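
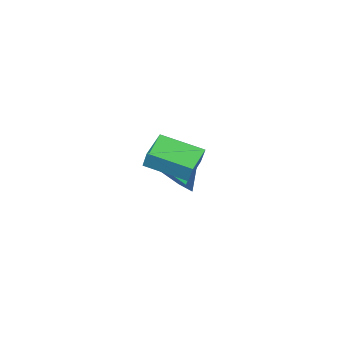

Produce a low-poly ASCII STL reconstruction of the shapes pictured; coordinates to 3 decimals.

solid 
facet normal -0.657 0.690 -0.303
outer loop
vertex 0.751 1.909 1.464
vertex 1.691 2.626 1.058
vertex 0.706 1.516 0.667
endloop
endfacet
facet normal -0.752 -0.573 0.325
outer loop
vertex 1.869 0.294 1.202
vertex 0.751 1.909 1.464
vertex 0.706 1.516 0.667
endloop
endfacet
facet normal -0.657 0.690 -0.303
outer loop
vertex 0.706 1.516 0.667
vertex 1.691 2.626 1.058
vertex 1.646 2.233 0.261
endloop
endfacet
facet normal -0.051 -0.441 -0.896
outer loop
vertex 1.646 2.233 0.261
vertex 1.869 0.294 1.202
vertex 0.706 1.516 0.667
endloop
endfacet
facet normal 0.051 0.441 0.896
outer loop
vertex 0.751 1.909 1.464
vertex 2.854 1.404 1.593
vertex 1.691 2.626 1.058
endloop
endfacet
facet normal -0.752 -0.573 0.325
outer loop
vertex 1.914 0.687 1.999
vertex 0.751 1.909 1.464
vertex 1.869 0.294 1.202
endloop
endfacet
facet normal 0.051 0.441 0.896
outer loop
vertex 1.914 0.687 1.999
vertex 2.854 1.404 1.593
vertex 0.751 1.909 1.464
endloop
endfacet
facet normal 0.752 0.573 -0.325
outer loop
vertex 1.691 2.626 1.058
vertex 2.854 1.404 1.593
vertex 1.646 2.233 0.261
endloop
endfacet
facet normal -0.051 -0.441 -0.896
outer loop
vertex 2.809 1.011 0.796
vertex 1.869 0.294 1.202
vertex 1.646 2.233 0.261
endloop
endfacet
facet normal 0.752 0.573 -0.325
outer loop
vertex 1.646 2.233 0.261
vertex 2.854 1.404 1.593
vertex 2.809 1.011 0.796
endloop
endfacet
facet normal 0.657 -0.690 0.303
outer loop
vertex 2.809 1.011 0.796
vertex 1.914 0.687 1.999
vertex 1.869 0.294 1.202
endloop
endfacet
facet normal 0.657 -0.690 0.303
outer loop
vertex 2.854 1.404 1.593
vertex 1.914 0.687 1.999
vertex 2.809 1.011 0.796
endloop
endfacet
facet normal 0.782 0.055 -0.620
outer loop
vertex 0.105 -2.094 -1.66
vertex -0.454 -2.556 -2.406
vertex -0.458 -1.52 -2.319
endloop
endfacet
facet normal -0.116 0.698 0.707
outer loop
vertex 0.105 -2.094 -1.66
vertex -0.458 -1.52 -2.319
vertex -1.706 -2.644 -1.414
endloop
endfacet
facet normal 0.783 0.055 -0.620
outer loop
vertex -0.458 -1.52 -2.319
vertex -0.454 -2.556 -2.406
vertex -1.016 -1.981 -3.065
endloop
endfacet
facet normal -0.658 0.753 0.027
outer loop
vertex -0.458 -1.52 -2.319
vertex -1.016 -1.981 -3.065
vertex -1.706 -2.644 -1.414
endloop
endfacet
facet normal 0.783 0.055 -0.620
outer loop
vertex -1.016 -1.981 -3.065
vertex -0.454 -2.556 -2.406
vertex -1.012 -3.018 -3.152
endloop
endfacet
facet normal -0.926 0.028 -0.376
outer loop
vertex -1.016 -1.981 -3.065
vertex -1.012 -3.018 -3.152
vertex -1.706 -2.644 -1.414
endloop
endfacet
facet normal 0.783 0.055 -0.620
outer loop
vertex -1.012 -3.018 -3.152
vertex -0.454 -2.556 -2.406
vertex -0.45 -3.592 -2.493
endloop
endfacet
facet normal -0.652 -0.752 -0.099
outer loop
vertex -1.012 -3.018 -3.152
vertex -0.45 -3.592 -2.493
vertex -1.706 -2.644 -1.414
endloop
endfacet
facet normal 0.783 0.055 -0.620
outer loop
vertex -0.45 -3.592 -2.493
vertex -0.454 -2.556 -2.406
vertex 0.109 -3.131 -1.746
endloop
endfacet
facet normal -0.110 -0.807 0.580
outer loop
vertex -0.45 -3.592 -2.493
vertex 0.109 -3.131 -1.746
vertex -1.706 -2.644 -1.414
endloop
endfacet
facet normal 0.783 0.054 -0.620
outer loop
vertex 0.109 -3.131 -1.746
vertex -0.454 -2.556 -2.406
vertex 0.105 -2.094 -1.66
endloop
endfacet
facet normal 0.158 -0.081 0.984
outer loop
vertex 0.109 -3.131 -1.746
vertex 0.105 -2.094 -1.66
vertex -1.706 -2.644 -1.414
endloop
endfacet

endsolid


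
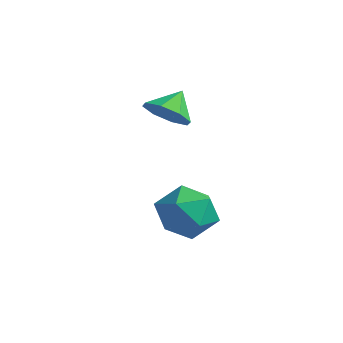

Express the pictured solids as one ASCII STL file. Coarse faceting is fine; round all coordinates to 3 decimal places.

solid 
facet normal -0.838 -0.044 0.544
outer loop
vertex 0.882 -1.959 -2.444
vertex 1.109 -3.118 -2.188
vertex 1.532 -2.245 -1.466
endloop
endfacet
facet normal -0.563 0.614 0.554
outer loop
vertex 0.882 -1.959 -2.444
vertex 1.532 -2.245 -1.466
vertex 1.864 -1.313 -2.162
endloop
endfacet
facet normal -0.521 0.845 -0.120
outer loop
vertex 0.882 -1.959 -2.444
vertex 1.864 -1.313 -2.162
vertex 1.647 -1.611 -3.313
endloop
endfacet
facet normal -0.770 0.331 -0.545
outer loop
vertex 0.882 -1.959 -2.444
vertex 1.647 -1.611 -3.313
vertex 1.18 -2.726 -3.33
endloop
endfacet
facet normal -0.966 -0.219 -0.135
outer loop
vertex 0.882 -1.959 -2.444
vertex 1.18 -2.726 -3.33
vertex 1.109 -3.118 -2.188
endloop
endfacet
facet normal 0.100 0.572 0.814
outer loop
vertex 1.864 -1.313 -2.162
vertex 1.532 -2.245 -1.466
vertex 2.7 -2.074 -1.73
endloop
endfacet
facet normal -0.345 -0.494 0.799
outer loop
vertex 1.532 -2.245 -1.466
vertex 1.109 -3.118 -2.188
vertex 2.233 -3.189 -1.747
endloop
endfacet
facet normal -0.552 -0.777 -0.301
outer loop
vertex 1.109 -3.118 -2.188
vertex 1.18 -2.726 -3.33
vertex 2.016 -3.487 -2.898
endloop
endfacet
facet normal -0.235 0.113 -0.965
outer loop
vertex 1.18 -2.726 -3.33
vertex 1.647 -1.611 -3.313
vertex 2.348 -2.555 -3.594
endloop
endfacet
facet normal 0.168 0.946 -0.277
outer loop
vertex 1.647 -1.611 -3.313
vertex 1.864 -1.313 -2.162
vertex 2.771 -1.682 -2.872
endloop
endfacet
facet normal 0.770 -0.331 0.545
outer loop
vertex 2.998 -2.841 -2.616
vertex 2.7 -2.074 -1.73
vertex 2.233 -3.189 -1.747
endloop
endfacet
facet normal 0.521 -0.845 0.120
outer loop
vertex 2.998 -2.841 -2.616
vertex 2.233 -3.189 -1.747
vertex 2.016 -3.487 -2.898
endloop
endfacet
facet normal 0.563 -0.614 -0.554
outer loop
vertex 2.998 -2.841 -2.616
vertex 2.016 -3.487 -2.898
vertex 2.348 -2.555 -3.594
endloop
endfacet
facet normal 0.838 0.044 -0.544
outer loop
vertex 2.998 -2.841 -2.616
vertex 2.348 -2.555 -3.594
vertex 2.771 -1.682 -2.872
endloop
endfacet
facet normal 0.966 0.219 0.135
outer loop
vertex 2.998 -2.841 -2.616
vertex 2.771 -1.682 -2.872
vertex 2.7 -2.074 -1.73
endloop
endfacet
facet normal 0.235 -0.113 0.965
outer loop
vertex 2.233 -3.189 -1.747
vertex 2.7 -2.074 -1.73
vertex 1.532 -2.245 -1.466
endloop
endfacet
facet normal -0.168 -0.946 0.277
outer loop
vertex 2.016 -3.487 -2.898
vertex 2.233 -3.189 -1.747
vertex 1.109 -3.118 -2.188
endloop
endfacet
facet normal -0.100 -0.572 -0.814
outer loop
vertex 2.348 -2.555 -3.594
vertex 2.016 -3.487 -2.898
vertex 1.18 -2.726 -3.33
endloop
endfacet
facet normal 0.345 0.494 -0.799
outer loop
vertex 2.771 -1.682 -2.872
vertex 2.348 -2.555 -3.594
vertex 1.647 -1.611 -3.313
endloop
endfacet
facet normal 0.552 0.777 0.301
outer loop
vertex 2.7 -2.074 -1.73
vertex 2.771 -1.682 -2.872
vertex 1.864 -1.313 -2.162
endloop
endfacet
facet normal 0.094 -0.727 -0.680
outer loop
vertex 0.941 -1.764 1.529
vertex 0.086 -1.562 1.195
vertex 0.959 -1.271 1.005
endloop
endfacet
facet normal 0.748 0.470 0.468
outer loop
vertex 0.941 -1.764 1.529
vertex 0.959 -1.271 1.005
vertex -0.026 -0.698 2.005
endloop
endfacet
facet normal 0.094 -0.727 -0.681
outer loop
vertex 0.959 -1.271 1.005
vertex 0.086 -1.562 1.195
vertex 0.466 -0.949 0.593
endloop
endfacet
facet normal 0.527 0.849 0.033
outer loop
vertex 0.959 -1.271 1.005
vertex 0.466 -0.949 0.593
vertex -0.026 -0.698 2.005
endloop
endfacet
facet normal 0.094 -0.727 -0.681
outer loop
vertex 0.466 -0.949 0.593
vertex 0.086 -1.562 1.195
vertex -0.25 -0.985 0.533
endloop
endfacet
facet normal -0.034 0.982 -0.186
outer loop
vertex 0.466 -0.949 0.593
vertex -0.25 -0.985 0.533
vertex -0.026 -0.698 2.005
endloop
endfacet
facet normal 0.094 -0.726 -0.681
outer loop
vertex -0.25 -0.985 0.533
vertex 0.086 -1.562 1.195
vertex -0.769 -1.36 0.861
endloop
endfacet
facet normal -0.610 0.790 -0.061
outer loop
vertex -0.25 -0.985 0.533
vertex -0.769 -1.36 0.861
vertex -0.026 -0.698 2.005
endloop
endfacet
facet normal 0.094 -0.727 -0.680
outer loop
vertex -0.769 -1.36 0.861
vertex 0.086 -1.562 1.195
vertex -0.787 -1.853 1.385
endloop
endfacet
facet normal -0.859 0.387 0.334
outer loop
vertex -0.769 -1.36 0.861
vertex -0.787 -1.853 1.385
vertex -0.026 -0.698 2.005
endloop
endfacet
facet normal 0.094 -0.726 -0.681
outer loop
vertex -0.787 -1.853 1.385
vertex 0.086 -1.562 1.195
vertex -0.294 -2.176 1.797
endloop
endfacet
facet normal -0.638 0.007 0.770
outer loop
vertex -0.787 -1.853 1.385
vertex -0.294 -2.176 1.797
vertex -0.026 -0.698 2.005
endloop
endfacet
facet normal 0.095 -0.726 -0.681
outer loop
vertex -0.294 -2.176 1.797
vertex 0.086 -1.562 1.195
vertex 0.422 -2.139 1.857
endloop
endfacet
facet normal -0.076 -0.125 0.989
outer loop
vertex -0.294 -2.176 1.797
vertex 0.422 -2.139 1.857
vertex -0.026 -0.698 2.005
endloop
endfacet
facet normal 0.094 -0.726 -0.681
outer loop
vertex 0.422 -2.139 1.857
vertex 0.086 -1.562 1.195
vertex 0.941 -1.764 1.529
endloop
endfacet
facet normal 0.498 0.066 0.864
outer loop
vertex 0.422 -2.139 1.857
vertex 0.941 -1.764 1.529
vertex -0.026 -0.698 2.005
endloop
endfacet

endsolid


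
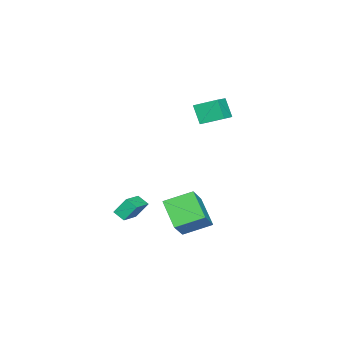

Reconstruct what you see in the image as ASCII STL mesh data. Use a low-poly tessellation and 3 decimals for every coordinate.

solid 
facet normal -0.321 -0.426 0.846
outer loop
vertex -2.952 2.631 3.971
vertex -4.134 2.658 3.536
vertex -2.752 1.229 3.34
endloop
endfacet
facet normal 0.938 -0.021 0.345
outer loop
vertex -2.306 1.822 2.164
vertex -2.952 2.631 3.971
vertex -2.752 1.229 3.34
endloop
endfacet
facet normal -0.321 -0.426 0.846
outer loop
vertex -2.752 1.229 3.34
vertex -4.134 2.658 3.536
vertex -3.934 1.256 2.905
endloop
endfacet
facet normal 0.129 -0.904 -0.407
outer loop
vertex -3.934 1.256 2.905
vertex -2.306 1.822 2.164
vertex -2.752 1.229 3.34
endloop
endfacet
facet normal -0.129 0.904 0.407
outer loop
vertex -2.952 2.631 3.971
vertex -3.688 3.251 2.36
vertex -4.134 2.658 3.536
endloop
endfacet
facet normal 0.938 -0.021 0.345
outer loop
vertex -2.506 3.224 2.795
vertex -2.952 2.631 3.971
vertex -2.306 1.822 2.164
endloop
endfacet
facet normal -0.129 0.904 0.407
outer loop
vertex -2.506 3.224 2.795
vertex -3.688 3.251 2.36
vertex -2.952 2.631 3.971
endloop
endfacet
facet normal -0.938 0.021 -0.345
outer loop
vertex -4.134 2.658 3.536
vertex -3.688 3.251 2.36
vertex -3.934 1.256 2.905
endloop
endfacet
facet normal 0.129 -0.904 -0.407
outer loop
vertex -3.488 1.849 1.729
vertex -2.306 1.822 2.164
vertex -3.934 1.256 2.905
endloop
endfacet
facet normal -0.938 0.021 -0.345
outer loop
vertex -3.934 1.256 2.905
vertex -3.688 3.251 2.36
vertex -3.488 1.849 1.729
endloop
endfacet
facet normal 0.321 0.426 -0.846
outer loop
vertex -3.488 1.849 1.729
vertex -2.506 3.224 2.795
vertex -2.306 1.822 2.164
endloop
endfacet
facet normal 0.321 0.426 -0.846
outer loop
vertex -3.688 3.251 2.36
vertex -2.506 3.224 2.795
vertex -3.488 1.849 1.729
endloop
endfacet
facet normal -0.943 0.062 -0.326
outer loop
vertex 0.769 -1.464 -3.816
vertex 0.463 -0.814 -2.806
vertex 0.955 -0.751 -4.219
endloop
endfacet
facet normal 0.247 -0.525 -0.814
outer loop
vertex 2.417 -0.846 -3.714
vertex 0.769 -1.464 -3.816
vertex 0.955 -0.751 -4.219
endloop
endfacet
facet normal -0.943 0.061 -0.326
outer loop
vertex 0.955 -0.751 -4.219
vertex 0.463 -0.814 -2.806
vertex 0.648 -0.101 -3.209
endloop
endfacet
facet normal 0.221 0.849 -0.479
outer loop
vertex 0.648 -0.101 -3.209
vertex 2.417 -0.846 -3.714
vertex 0.955 -0.751 -4.219
endloop
endfacet
facet normal -0.221 -0.849 0.480
outer loop
vertex 0.769 -1.464 -3.816
vertex 1.925 -0.909 -2.301
vertex 0.463 -0.814 -2.806
endloop
endfacet
facet normal 0.247 -0.525 -0.815
outer loop
vertex 2.232 -1.559 -3.311
vertex 0.769 -1.464 -3.816
vertex 2.417 -0.846 -3.714
endloop
endfacet
facet normal -0.221 -0.849 0.480
outer loop
vertex 2.232 -1.559 -3.311
vertex 1.925 -0.909 -2.301
vertex 0.769 -1.464 -3.816
endloop
endfacet
facet normal -0.247 0.525 0.815
outer loop
vertex 0.463 -0.814 -2.806
vertex 1.925 -0.909 -2.301
vertex 0.648 -0.101 -3.209
endloop
endfacet
facet normal 0.221 0.849 -0.480
outer loop
vertex 2.111 -0.196 -2.704
vertex 2.417 -0.846 -3.714
vertex 0.648 -0.101 -3.209
endloop
endfacet
facet normal -0.247 0.525 0.815
outer loop
vertex 0.648 -0.101 -3.209
vertex 1.925 -0.909 -2.301
vertex 2.111 -0.196 -2.704
endloop
endfacet
facet normal 0.944 -0.061 0.325
outer loop
vertex 2.111 -0.196 -2.704
vertex 2.232 -1.559 -3.311
vertex 2.417 -0.846 -3.714
endloop
endfacet
facet normal 0.943 -0.062 0.326
outer loop
vertex 1.925 -0.909 -2.301
vertex 2.232 -1.559 -3.311
vertex 2.111 -0.196 -2.704
endloop
endfacet
facet normal -0.716 -0.057 -0.696
outer loop
vertex -0.807 0.664 -4.244
vertex -1.614 2.196 -3.539
vertex 0.308 1.822 -5.484
endloop
endfacet
facet normal 0.431 -0.819 -0.377
outer loop
vertex 1.854 1.944 -3.981
vertex -0.807 0.664 -4.244
vertex 0.308 1.822 -5.484
endloop
endfacet
facet normal -0.716 -0.057 -0.696
outer loop
vertex 0.308 1.822 -5.484
vertex -1.614 2.196 -3.539
vertex -0.499 3.354 -4.779
endloop
endfacet
facet normal 0.549 0.570 -0.611
outer loop
vertex -0.499 3.354 -4.779
vertex 1.854 1.944 -3.981
vertex 0.308 1.822 -5.484
endloop
endfacet
facet normal -0.549 -0.570 0.611
outer loop
vertex -0.807 0.664 -4.244
vertex -0.068 2.318 -2.036
vertex -1.614 2.196 -3.539
endloop
endfacet
facet normal 0.431 -0.819 -0.377
outer loop
vertex 0.739 0.786 -2.741
vertex -0.807 0.664 -4.244
vertex 1.854 1.944 -3.981
endloop
endfacet
facet normal -0.549 -0.570 0.611
outer loop
vertex 0.739 0.786 -2.741
vertex -0.068 2.318 -2.036
vertex -0.807 0.664 -4.244
endloop
endfacet
facet normal -0.431 0.819 0.377
outer loop
vertex -1.614 2.196 -3.539
vertex -0.068 2.318 -2.036
vertex -0.499 3.354 -4.779
endloop
endfacet
facet normal 0.549 0.570 -0.611
outer loop
vertex 1.047 3.476 -3.276
vertex 1.854 1.944 -3.981
vertex -0.499 3.354 -4.779
endloop
endfacet
facet normal -0.431 0.819 0.377
outer loop
vertex -0.499 3.354 -4.779
vertex -0.068 2.318 -2.036
vertex 1.047 3.476 -3.276
endloop
endfacet
facet normal 0.716 0.057 0.696
outer loop
vertex 1.047 3.476 -3.276
vertex 0.739 0.786 -2.741
vertex 1.854 1.944 -3.981
endloop
endfacet
facet normal 0.716 0.057 0.696
outer loop
vertex -0.068 2.318 -2.036
vertex 0.739 0.786 -2.741
vertex 1.047 3.476 -3.276
endloop
endfacet

endsolid


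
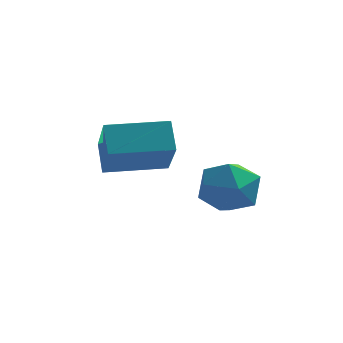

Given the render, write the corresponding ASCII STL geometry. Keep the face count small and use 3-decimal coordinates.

solid 
facet normal -0.255 0.433 0.864
outer loop
vertex 0.22 -2.833 -2.677
vertex -0.862 -3.318 -2.753
vertex 0.013 -3.902 -2.202
endloop
endfacet
facet normal 0.444 0.291 0.848
outer loop
vertex 0.22 -2.833 -2.677
vertex 0.013 -3.902 -2.202
vertex 1.021 -3.702 -2.798
endloop
endfacet
facet normal 0.724 0.628 0.285
outer loop
vertex 0.22 -2.833 -2.677
vertex 1.021 -3.702 -2.798
vertex 0.769 -2.994 -3.718
endloop
endfacet
facet normal 0.199 0.979 -0.046
outer loop
vertex 0.22 -2.833 -2.677
vertex 0.769 -2.994 -3.718
vertex -0.395 -2.756 -3.691
endloop
endfacet
facet normal -0.407 0.859 0.312
outer loop
vertex 0.22 -2.833 -2.677
vertex -0.395 -2.756 -3.691
vertex -0.862 -3.318 -2.753
endloop
endfacet
facet normal 0.523 -0.410 0.747
outer loop
vertex 1.021 -3.702 -2.798
vertex 0.013 -3.902 -2.202
vertex 0.435 -4.724 -2.949
endloop
endfacet
facet normal -0.608 -0.181 0.773
outer loop
vertex 0.013 -3.902 -2.202
vertex -0.862 -3.318 -2.753
vertex -0.729 -4.486 -2.922
endloop
endfacet
facet normal -0.853 0.507 -0.121
outer loop
vertex -0.862 -3.318 -2.753
vertex -0.395 -2.756 -3.691
vertex -0.981 -3.778 -3.842
endloop
endfacet
facet normal 0.127 0.702 -0.701
outer loop
vertex -0.395 -2.756 -3.691
vertex 0.769 -2.994 -3.718
vertex 0.027 -3.578 -4.438
endloop
endfacet
facet normal 0.977 0.135 -0.164
outer loop
vertex 0.769 -2.994 -3.718
vertex 1.021 -3.702 -2.798
vertex 0.902 -4.162 -3.887
endloop
endfacet
facet normal -0.199 -0.979 0.046
outer loop
vertex -0.18 -4.647 -3.963
vertex 0.435 -4.724 -2.949
vertex -0.729 -4.486 -2.922
endloop
endfacet
facet normal -0.724 -0.628 -0.285
outer loop
vertex -0.18 -4.647 -3.963
vertex -0.729 -4.486 -2.922
vertex -0.981 -3.778 -3.842
endloop
endfacet
facet normal -0.444 -0.291 -0.848
outer loop
vertex -0.18 -4.647 -3.963
vertex -0.981 -3.778 -3.842
vertex 0.027 -3.578 -4.438
endloop
endfacet
facet normal 0.255 -0.433 -0.864
outer loop
vertex -0.18 -4.647 -3.963
vertex 0.027 -3.578 -4.438
vertex 0.902 -4.162 -3.887
endloop
endfacet
facet normal 0.407 -0.859 -0.312
outer loop
vertex -0.18 -4.647 -3.963
vertex 0.902 -4.162 -3.887
vertex 0.435 -4.724 -2.949
endloop
endfacet
facet normal -0.127 -0.702 0.701
outer loop
vertex -0.729 -4.486 -2.922
vertex 0.435 -4.724 -2.949
vertex 0.013 -3.902 -2.202
endloop
endfacet
facet normal -0.977 -0.135 0.164
outer loop
vertex -0.981 -3.778 -3.842
vertex -0.729 -4.486 -2.922
vertex -0.862 -3.318 -2.753
endloop
endfacet
facet normal -0.523 0.410 -0.747
outer loop
vertex 0.027 -3.578 -4.438
vertex -0.981 -3.778 -3.842
vertex -0.395 -2.756 -3.691
endloop
endfacet
facet normal 0.608 0.181 -0.773
outer loop
vertex 0.902 -4.162 -3.887
vertex 0.027 -3.578 -4.438
vertex 0.769 -2.994 -3.718
endloop
endfacet
facet normal 0.853 -0.507 0.121
outer loop
vertex 0.435 -4.724 -2.949
vertex 0.902 -4.162 -3.887
vertex 1.021 -3.702 -2.798
endloop
endfacet
facet normal -0.950 -0.312 -0.015
outer loop
vertex -3.613 -5.504 -1.304
vertex -3.898 -4.68 -0.38
vertex -4.084 -3.996 -2.792
endloop
endfacet
facet normal 0.224 -0.648 -0.728
outer loop
vertex -2.022 -3.32 -2.76
vertex -3.613 -5.504 -1.304
vertex -4.084 -3.996 -2.792
endloop
endfacet
facet normal -0.950 -0.312 -0.015
outer loop
vertex -4.084 -3.996 -2.792
vertex -3.898 -4.68 -0.38
vertex -4.369 -3.173 -1.868
endloop
endfacet
facet normal -0.217 0.695 -0.686
outer loop
vertex -4.369 -3.173 -1.868
vertex -2.022 -3.32 -2.76
vertex -4.084 -3.996 -2.792
endloop
endfacet
facet normal 0.217 -0.694 0.686
outer loop
vertex -3.613 -5.504 -1.304
vertex -1.836 -4.004 -0.348
vertex -3.898 -4.68 -0.38
endloop
endfacet
facet normal 0.224 -0.648 -0.728
outer loop
vertex -1.551 -4.827 -1.272
vertex -3.613 -5.504 -1.304
vertex -2.022 -3.32 -2.76
endloop
endfacet
facet normal 0.217 -0.695 0.686
outer loop
vertex -1.551 -4.827 -1.272
vertex -1.836 -4.004 -0.348
vertex -3.613 -5.504 -1.304
endloop
endfacet
facet normal -0.224 0.648 0.728
outer loop
vertex -3.898 -4.68 -0.38
vertex -1.836 -4.004 -0.348
vertex -4.369 -3.173 -1.868
endloop
endfacet
facet normal -0.217 0.694 -0.686
outer loop
vertex -2.307 -2.496 -1.836
vertex -2.022 -3.32 -2.76
vertex -4.369 -3.173 -1.868
endloop
endfacet
facet normal -0.224 0.648 0.728
outer loop
vertex -4.369 -3.173 -1.868
vertex -1.836 -4.004 -0.348
vertex -2.307 -2.496 -1.836
endloop
endfacet
facet normal 0.950 0.312 0.015
outer loop
vertex -2.307 -2.496 -1.836
vertex -1.551 -4.827 -1.272
vertex -2.022 -3.32 -2.76
endloop
endfacet
facet normal 0.950 0.312 0.015
outer loop
vertex -1.836 -4.004 -0.348
vertex -1.551 -4.827 -1.272
vertex -2.307 -2.496 -1.836
endloop
endfacet

endsolid


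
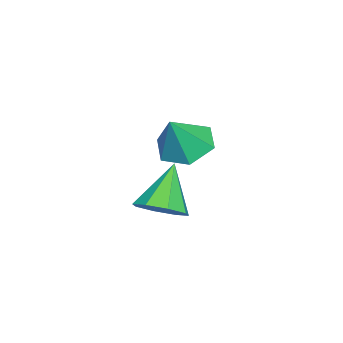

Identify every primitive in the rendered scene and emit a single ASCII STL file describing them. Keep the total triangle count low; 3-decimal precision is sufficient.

solid 
facet normal -0.508 0.164 -0.845
outer loop
vertex 0.051 0.87 2.733
vertex -0.587 1.458 3.231
vertex 0.233 1.85 2.814
endloop
endfacet
facet normal 0.983 -0.178 -0.052
outer loop
vertex 0.051 0.87 2.733
vertex 0.233 1.85 2.814
vertex 0.207 1.202 4.549
endloop
endfacet
facet normal -0.508 0.164 -0.845
outer loop
vertex 0.233 1.85 2.814
vertex -0.587 1.458 3.231
vertex -0.404 2.438 3.311
endloop
endfacet
facet normal 0.753 0.613 0.240
outer loop
vertex 0.233 1.85 2.814
vertex -0.404 2.438 3.311
vertex 0.207 1.202 4.549
endloop
endfacet
facet normal -0.508 0.164 -0.845
outer loop
vertex -0.404 2.438 3.311
vertex -0.587 1.458 3.231
vertex -1.224 2.046 3.728
endloop
endfacet
facet normal 0.017 0.712 0.702
outer loop
vertex -0.404 2.438 3.311
vertex -1.224 2.046 3.728
vertex 0.207 1.202 4.549
endloop
endfacet
facet normal -0.508 0.164 -0.845
outer loop
vertex -1.224 2.046 3.728
vertex -0.587 1.458 3.231
vertex -1.407 1.066 3.648
endloop
endfacet
facet normal -0.489 0.020 0.872
outer loop
vertex -1.224 2.046 3.728
vertex -1.407 1.066 3.648
vertex 0.207 1.202 4.549
endloop
endfacet
facet normal -0.508 0.164 -0.845
outer loop
vertex -1.407 1.066 3.648
vertex -0.587 1.458 3.231
vertex -0.769 0.478 3.15
endloop
endfacet
facet normal -0.259 -0.772 0.580
outer loop
vertex -1.407 1.066 3.648
vertex -0.769 0.478 3.15
vertex 0.207 1.202 4.549
endloop
endfacet
facet normal -0.508 0.164 -0.845
outer loop
vertex -0.769 0.478 3.15
vertex -0.587 1.458 3.231
vertex 0.051 0.87 2.733
endloop
endfacet
facet normal 0.477 -0.871 0.118
outer loop
vertex -0.769 0.478 3.15
vertex 0.051 0.87 2.733
vertex 0.207 1.202 4.549
endloop
endfacet
facet normal 0.629 -0.035 -0.776
outer loop
vertex -0.203 0.278 0.495
vertex -0.899 0.537 -0.081
vertex -0.25 0.992 0.425
endloop
endfacet
facet normal 0.444 0.116 0.888
outer loop
vertex -0.203 0.278 0.495
vertex -0.25 0.992 0.425
vertex -2.101 0.603 1.401
endloop
endfacet
facet normal 0.629 -0.035 -0.776
outer loop
vertex -0.25 0.992 0.425
vertex -0.899 0.537 -0.081
vertex -0.678 1.44 0.058
endloop
endfacet
facet normal 0.195 0.726 0.659
outer loop
vertex -0.25 0.992 0.425
vertex -0.678 1.44 0.058
vertex -2.101 0.603 1.401
endloop
endfacet
facet normal 0.630 -0.035 -0.776
outer loop
vertex -0.678 1.44 0.058
vertex -0.899 0.537 -0.081
vertex -1.235 1.358 -0.391
endloop
endfacet
facet normal -0.322 0.918 0.231
outer loop
vertex -0.678 1.44 0.058
vertex -1.235 1.358 -0.391
vertex -2.101 0.603 1.401
endloop
endfacet
facet normal 0.629 -0.036 -0.776
outer loop
vertex -1.235 1.358 -0.391
vertex -0.899 0.537 -0.081
vertex -1.595 0.796 -0.657
endloop
endfacet
facet normal -0.801 0.581 -0.143
outer loop
vertex -1.235 1.358 -0.391
vertex -1.595 0.796 -0.657
vertex -2.101 0.603 1.401
endloop
endfacet
facet normal 0.630 -0.034 -0.776
outer loop
vertex -1.595 0.796 -0.657
vertex -0.899 0.537 -0.081
vertex -1.547 0.081 -0.587
endloop
endfacet
facet normal -0.965 -0.089 -0.246
outer loop
vertex -1.595 0.796 -0.657
vertex -1.547 0.081 -0.587
vertex -2.101 0.603 1.401
endloop
endfacet
facet normal 0.630 -0.035 -0.776
outer loop
vertex -1.547 0.081 -0.587
vertex -0.899 0.537 -0.081
vertex -1.12 -0.366 -0.22
endloop
endfacet
facet normal -0.716 -0.698 -0.016
outer loop
vertex -1.547 0.081 -0.587
vertex -1.12 -0.366 -0.22
vertex -2.101 0.603 1.401
endloop
endfacet
facet normal 0.629 -0.035 -0.776
outer loop
vertex -1.12 -0.366 -0.22
vertex -0.899 0.537 -0.081
vertex -0.563 -0.285 0.228
endloop
endfacet
facet normal -0.201 -0.890 0.410
outer loop
vertex -1.12 -0.366 -0.22
vertex -0.563 -0.285 0.228
vertex -2.101 0.603 1.401
endloop
endfacet
facet normal 0.630 -0.034 -0.776
outer loop
vertex -0.563 -0.285 0.228
vertex -0.899 0.537 -0.081
vertex -0.203 0.278 0.495
endloop
endfacet
facet normal 0.280 -0.552 0.785
outer loop
vertex -0.563 -0.285 0.228
vertex -0.203 0.278 0.495
vertex -2.101 0.603 1.401
endloop
endfacet

endsolid


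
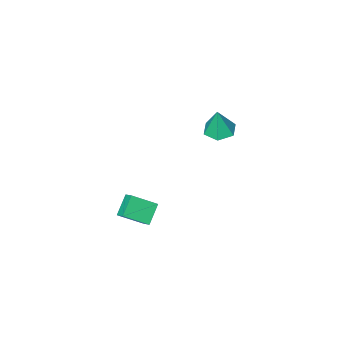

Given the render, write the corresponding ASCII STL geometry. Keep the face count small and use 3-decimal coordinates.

solid 
facet normal -0.167 -0.090 -0.982
outer loop
vertex -2.559 0.215 2.852
vertex -3.203 -0.502 3.027
vertex -3.504 0.43 2.993
endloop
endfacet
facet normal 0.254 0.920 0.300
outer loop
vertex -2.559 0.215 2.852
vertex -3.504 0.43 2.993
vertex -2.897 -0.338 4.833
endloop
endfacet
facet normal -0.166 -0.089 -0.982
outer loop
vertex -3.504 0.43 2.993
vertex -3.203 -0.502 3.027
vertex -4.149 -0.288 3.167
endloop
endfacet
facet normal -0.598 0.650 0.469
outer loop
vertex -3.504 0.43 2.993
vertex -4.149 -0.288 3.167
vertex -2.897 -0.338 4.833
endloop
endfacet
facet normal -0.166 -0.089 -0.982
outer loop
vertex -4.149 -0.288 3.167
vertex -3.203 -0.502 3.027
vertex -3.847 -1.22 3.201
endloop
endfacet
facet normal -0.781 -0.232 0.580
outer loop
vertex -4.149 -0.288 3.167
vertex -3.847 -1.22 3.201
vertex -2.897 -0.338 4.833
endloop
endfacet
facet normal -0.167 -0.089 -0.982
outer loop
vertex -3.847 -1.22 3.201
vertex -3.203 -0.502 3.027
vertex -2.902 -1.434 3.06
endloop
endfacet
facet normal -0.113 -0.845 0.523
outer loop
vertex -3.847 -1.22 3.201
vertex -2.902 -1.434 3.06
vertex -2.897 -0.338 4.833
endloop
endfacet
facet normal -0.166 -0.089 -0.982
outer loop
vertex -2.902 -1.434 3.06
vertex -3.203 -0.502 3.027
vertex -2.257 -0.717 2.886
endloop
endfacet
facet normal 0.736 -0.576 0.354
outer loop
vertex -2.902 -1.434 3.06
vertex -2.257 -0.717 2.886
vertex -2.897 -0.338 4.833
endloop
endfacet
facet normal -0.167 -0.090 -0.982
outer loop
vertex -2.257 -0.717 2.886
vertex -3.203 -0.502 3.027
vertex -2.559 0.215 2.852
endloop
endfacet
facet normal 0.920 0.307 0.243
outer loop
vertex -2.257 -0.717 2.886
vertex -2.559 0.215 2.852
vertex -2.897 -0.338 4.833
endloop
endfacet
facet normal -0.661 -0.390 0.641
outer loop
vertex 1.353 -3.386 -2.829
vertex 1.392 -2.696 -2.369
vertex -0.003 -2.67 -3.79
endloop
endfacet
facet normal -0.046 -0.831 -0.554
outer loop
vertex 0.988 -2.084 -4.751
vertex 1.353 -3.386 -2.829
vertex -0.003 -2.67 -3.79
endloop
endfacet
facet normal -0.660 -0.391 0.641
outer loop
vertex -0.003 -2.67 -3.79
vertex 1.392 -2.696 -2.369
vertex 0.036 -1.98 -3.329
endloop
endfacet
facet normal -0.749 0.397 -0.531
outer loop
vertex 0.036 -1.98 -3.329
vertex 0.988 -2.084 -4.751
vertex -0.003 -2.67 -3.79
endloop
endfacet
facet normal 0.749 -0.396 0.531
outer loop
vertex 1.353 -3.386 -2.829
vertex 2.383 -2.11 -3.33
vertex 1.392 -2.696 -2.369
endloop
endfacet
facet normal -0.047 -0.831 -0.554
outer loop
vertex 2.344 -2.8 -3.791
vertex 1.353 -3.386 -2.829
vertex 0.988 -2.084 -4.751
endloop
endfacet
facet normal 0.749 -0.397 0.530
outer loop
vertex 2.344 -2.8 -3.791
vertex 2.383 -2.11 -3.33
vertex 1.353 -3.386 -2.829
endloop
endfacet
facet normal 0.046 0.831 0.554
outer loop
vertex 1.392 -2.696 -2.369
vertex 2.383 -2.11 -3.33
vertex 0.036 -1.98 -3.329
endloop
endfacet
facet normal -0.749 0.396 -0.531
outer loop
vertex 1.027 -1.394 -4.291
vertex 0.988 -2.084 -4.751
vertex 0.036 -1.98 -3.329
endloop
endfacet
facet normal 0.046 0.831 0.554
outer loop
vertex 0.036 -1.98 -3.329
vertex 2.383 -2.11 -3.33
vertex 1.027 -1.394 -4.291
endloop
endfacet
facet normal 0.660 0.390 -0.642
outer loop
vertex 1.027 -1.394 -4.291
vertex 2.344 -2.8 -3.791
vertex 0.988 -2.084 -4.751
endloop
endfacet
facet normal 0.661 0.391 -0.641
outer loop
vertex 2.383 -2.11 -3.33
vertex 2.344 -2.8 -3.791
vertex 1.027 -1.394 -4.291
endloop
endfacet

endsolid


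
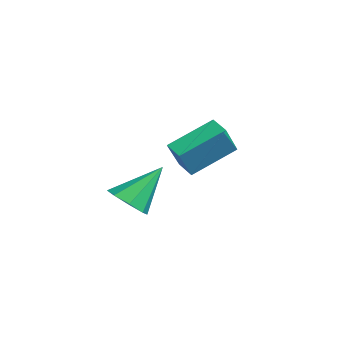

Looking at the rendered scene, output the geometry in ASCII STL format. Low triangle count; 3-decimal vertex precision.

solid 
facet normal 0.125 -0.668 -0.733
outer loop
vertex 4.133 -1.512 1.879
vertex 3.396 -1.848 2.06
vertex 3.657 -1.244 1.554
endloop
endfacet
facet normal 0.556 0.820 -0.138
outer loop
vertex 4.133 -1.512 1.879
vertex 3.657 -1.244 1.554
vertex 3.164 -0.592 3.44
endloop
endfacet
facet normal 0.123 -0.668 -0.734
outer loop
vertex 3.657 -1.244 1.554
vertex 3.396 -1.848 2.06
vertex 3.028 -1.33 1.527
endloop
endfacet
facet normal -0.112 0.930 -0.351
outer loop
vertex 3.657 -1.244 1.554
vertex 3.028 -1.33 1.527
vertex 3.164 -0.592 3.44
endloop
endfacet
facet normal 0.124 -0.668 -0.734
outer loop
vertex 3.028 -1.33 1.527
vertex 3.396 -1.848 2.06
vertex 2.615 -1.72 1.812
endloop
endfacet
facet normal -0.741 0.642 -0.195
outer loop
vertex 3.028 -1.33 1.527
vertex 2.615 -1.72 1.812
vertex 3.164 -0.592 3.44
endloop
endfacet
facet normal 0.124 -0.668 -0.734
outer loop
vertex 2.615 -1.72 1.812
vertex 3.396 -1.848 2.06
vertex 2.66 -2.184 2.242
endloop
endfacet
facet normal -0.963 0.126 0.237
outer loop
vertex 2.615 -1.72 1.812
vertex 2.66 -2.184 2.242
vertex 3.164 -0.592 3.44
endloop
endfacet
facet normal 0.124 -0.669 -0.733
outer loop
vertex 2.66 -2.184 2.242
vertex 3.396 -1.848 2.06
vertex 3.136 -2.452 2.567
endloop
endfacet
facet normal -0.650 -0.315 0.692
outer loop
vertex 2.66 -2.184 2.242
vertex 3.136 -2.452 2.567
vertex 3.164 -0.592 3.44
endloop
endfacet
facet normal 0.123 -0.669 -0.733
outer loop
vertex 3.136 -2.452 2.567
vertex 3.396 -1.848 2.06
vertex 3.764 -2.366 2.594
endloop
endfacet
facet normal 0.019 -0.425 0.905
outer loop
vertex 3.136 -2.452 2.567
vertex 3.764 -2.366 2.594
vertex 3.164 -0.592 3.44
endloop
endfacet
facet normal 0.123 -0.669 -0.733
outer loop
vertex 3.764 -2.366 2.594
vertex 3.396 -1.848 2.06
vertex 4.178 -1.977 2.309
endloop
endfacet
facet normal 0.647 -0.139 0.750
outer loop
vertex 3.764 -2.366 2.594
vertex 4.178 -1.977 2.309
vertex 3.164 -0.592 3.44
endloop
endfacet
facet normal 0.124 -0.667 -0.734
outer loop
vertex 4.178 -1.977 2.309
vertex 3.396 -1.848 2.06
vertex 4.133 -1.512 1.879
endloop
endfacet
facet normal 0.870 0.378 0.317
outer loop
vertex 4.178 -1.977 2.309
vertex 4.133 -1.512 1.879
vertex 3.164 -0.592 3.44
endloop
endfacet
facet normal -0.899 -0.300 0.321
outer loop
vertex -0.837 2.276 3.875
vertex -1.486 2.895 2.635
vertex -0.61 0.539 2.888
endloop
endfacet
facet normal 0.425 -0.405 0.810
outer loop
vertex 0.126 0.785 2.625
vertex -0.837 2.276 3.875
vertex -0.61 0.539 2.888
endloop
endfacet
facet normal -0.898 -0.299 0.322
outer loop
vertex -0.61 0.539 2.888
vertex -1.486 2.895 2.635
vertex -1.26 1.158 1.649
endloop
endfacet
facet normal 0.113 -0.864 -0.491
outer loop
vertex -1.26 1.158 1.649
vertex 0.126 0.785 2.625
vertex -0.61 0.539 2.888
endloop
endfacet
facet normal -0.113 0.864 0.491
outer loop
vertex -0.837 2.276 3.875
vertex -0.75 3.141 2.372
vertex -1.486 2.895 2.635
endloop
endfacet
facet normal 0.425 -0.404 0.810
outer loop
vertex -0.1 2.522 3.611
vertex -0.837 2.276 3.875
vertex 0.126 0.785 2.625
endloop
endfacet
facet normal -0.113 0.864 0.491
outer loop
vertex -0.1 2.522 3.611
vertex -0.75 3.141 2.372
vertex -0.837 2.276 3.875
endloop
endfacet
facet normal -0.425 0.405 -0.810
outer loop
vertex -1.486 2.895 2.635
vertex -0.75 3.141 2.372
vertex -1.26 1.158 1.649
endloop
endfacet
facet normal 0.113 -0.864 -0.490
outer loop
vertex -0.523 1.404 1.385
vertex 0.126 0.785 2.625
vertex -1.26 1.158 1.649
endloop
endfacet
facet normal -0.425 0.405 -0.810
outer loop
vertex -1.26 1.158 1.649
vertex -0.75 3.141 2.372
vertex -0.523 1.404 1.385
endloop
endfacet
facet normal 0.899 0.299 -0.321
outer loop
vertex -0.523 1.404 1.385
vertex -0.1 2.522 3.611
vertex 0.126 0.785 2.625
endloop
endfacet
facet normal 0.898 0.300 -0.321
outer loop
vertex -0.75 3.141 2.372
vertex -0.1 2.522 3.611
vertex -0.523 1.404 1.385
endloop
endfacet

endsolid


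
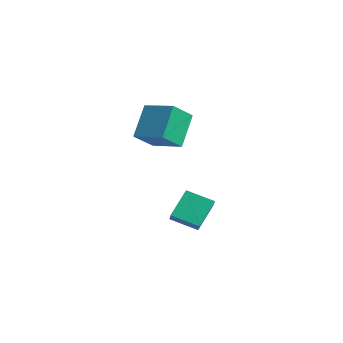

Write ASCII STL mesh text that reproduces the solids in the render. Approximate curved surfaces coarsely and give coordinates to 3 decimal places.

solid 
facet normal -0.670 0.415 -0.615
outer loop
vertex -3.524 0.513 -2.249
vertex -2.601 1.295 -2.727
vertex -3.21 -0.477 -3.26
endloop
endfacet
facet normal -0.710 -0.601 0.368
outer loop
vertex -2.439 -0.955 -2.553
vertex -3.524 0.513 -2.249
vertex -3.21 -0.477 -3.26
endloop
endfacet
facet normal -0.670 0.415 -0.615
outer loop
vertex -3.21 -0.477 -3.26
vertex -2.601 1.295 -2.727
vertex -2.287 0.305 -3.738
endloop
endfacet
facet normal 0.217 -0.683 -0.698
outer loop
vertex -2.287 0.305 -3.738
vertex -2.439 -0.955 -2.553
vertex -3.21 -0.477 -3.26
endloop
endfacet
facet normal -0.217 0.683 0.698
outer loop
vertex -3.524 0.513 -2.249
vertex -1.83 0.817 -2.02
vertex -2.601 1.295 -2.727
endloop
endfacet
facet normal -0.710 -0.601 0.368
outer loop
vertex -2.753 0.035 -1.542
vertex -3.524 0.513 -2.249
vertex -2.439 -0.955 -2.553
endloop
endfacet
facet normal -0.217 0.683 0.698
outer loop
vertex -2.753 0.035 -1.542
vertex -1.83 0.817 -2.02
vertex -3.524 0.513 -2.249
endloop
endfacet
facet normal 0.710 0.601 -0.368
outer loop
vertex -2.601 1.295 -2.727
vertex -1.83 0.817 -2.02
vertex -2.287 0.305 -3.738
endloop
endfacet
facet normal 0.217 -0.683 -0.698
outer loop
vertex -1.516 -0.173 -3.031
vertex -2.439 -0.955 -2.553
vertex -2.287 0.305 -3.738
endloop
endfacet
facet normal 0.710 0.601 -0.368
outer loop
vertex -2.287 0.305 -3.738
vertex -1.83 0.817 -2.02
vertex -1.516 -0.173 -3.031
endloop
endfacet
facet normal 0.670 -0.415 0.615
outer loop
vertex -1.516 -0.173 -3.031
vertex -2.753 0.035 -1.542
vertex -2.439 -0.955 -2.553
endloop
endfacet
facet normal 0.670 -0.415 0.615
outer loop
vertex -1.83 0.817 -2.02
vertex -2.753 0.035 -1.542
vertex -1.516 -0.173 -3.031
endloop
endfacet
facet normal -0.927 -0.292 -0.235
outer loop
vertex -4.175 -1.578 1.444
vertex -4.811 -0.598 2.733
vertex -4.287 -0.55 0.607
endloop
endfacet
facet normal 0.366 -0.563 -0.741
outer loop
vertex -2.869 -0.102 0.967
vertex -4.175 -1.578 1.444
vertex -4.287 -0.55 0.607
endloop
endfacet
facet normal -0.927 -0.293 -0.235
outer loop
vertex -4.287 -0.55 0.607
vertex -4.811 -0.598 2.733
vertex -4.924 0.43 1.897
endloop
endfacet
facet normal -0.085 0.773 -0.629
outer loop
vertex -4.924 0.43 1.897
vertex -2.869 -0.102 0.967
vertex -4.287 -0.55 0.607
endloop
endfacet
facet normal 0.084 -0.773 0.629
outer loop
vertex -4.175 -1.578 1.444
vertex -3.393 -0.15 3.093
vertex -4.811 -0.598 2.733
endloop
endfacet
facet normal 0.365 -0.563 -0.741
outer loop
vertex -2.756 -1.13 1.803
vertex -4.175 -1.578 1.444
vertex -2.869 -0.102 0.967
endloop
endfacet
facet normal 0.085 -0.773 0.629
outer loop
vertex -2.756 -1.13 1.803
vertex -3.393 -0.15 3.093
vertex -4.175 -1.578 1.444
endloop
endfacet
facet normal -0.366 0.563 0.741
outer loop
vertex -4.811 -0.598 2.733
vertex -3.393 -0.15 3.093
vertex -4.924 0.43 1.897
endloop
endfacet
facet normal -0.085 0.773 -0.629
outer loop
vertex -3.505 0.878 2.256
vertex -2.869 -0.102 0.967
vertex -4.924 0.43 1.897
endloop
endfacet
facet normal -0.365 0.563 0.741
outer loop
vertex -4.924 0.43 1.897
vertex -3.393 -0.15 3.093
vertex -3.505 0.878 2.256
endloop
endfacet
facet normal 0.927 0.293 0.235
outer loop
vertex -3.505 0.878 2.256
vertex -2.756 -1.13 1.803
vertex -2.869 -0.102 0.967
endloop
endfacet
facet normal 0.927 0.293 0.235
outer loop
vertex -3.393 -0.15 3.093
vertex -2.756 -1.13 1.803
vertex -3.505 0.878 2.256
endloop
endfacet

endsolid


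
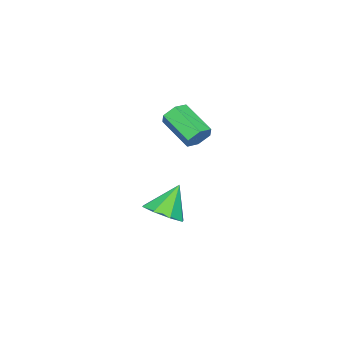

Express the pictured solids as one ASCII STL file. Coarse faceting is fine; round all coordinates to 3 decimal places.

solid 
facet normal 0.577 -0.142 -0.804
outer loop
vertex 2.534 0.259 -4.043
vertex 1.969 -0.407 -4.331
vertex 2.018 0.503 -4.456
endloop
endfacet
facet normal 0.034 0.878 0.477
outer loop
vertex 2.534 0.259 -4.043
vertex 2.018 0.503 -4.456
vertex 1.091 -0.193 -3.109
endloop
endfacet
facet normal 0.578 -0.142 -0.804
outer loop
vertex 2.018 0.503 -4.456
vertex 1.969 -0.407 -4.331
vertex 1.474 0.213 -4.796
endloop
endfacet
facet normal -0.512 0.855 0.090
outer loop
vertex 2.018 0.503 -4.456
vertex 1.474 0.213 -4.796
vertex 1.091 -0.193 -3.109
endloop
endfacet
facet normal 0.578 -0.141 -0.804
outer loop
vertex 1.474 0.213 -4.796
vertex 1.969 -0.407 -4.331
vertex 1.22 -0.44 -4.864
endloop
endfacet
facet normal -0.921 0.371 -0.120
outer loop
vertex 1.474 0.213 -4.796
vertex 1.22 -0.44 -4.864
vertex 1.091 -0.193 -3.109
endloop
endfacet
facet normal 0.578 -0.141 -0.804
outer loop
vertex 1.22 -0.44 -4.864
vertex 1.969 -0.407 -4.331
vertex 1.404 -1.074 -4.62
endloop
endfacet
facet normal -0.957 -0.289 -0.030
outer loop
vertex 1.22 -0.44 -4.864
vertex 1.404 -1.074 -4.62
vertex 1.091 -0.193 -3.109
endloop
endfacet
facet normal 0.578 -0.141 -0.804
outer loop
vertex 1.404 -1.074 -4.62
vertex 1.969 -0.407 -4.331
vertex 1.92 -1.318 -4.206
endloop
endfacet
facet normal -0.597 -0.741 0.308
outer loop
vertex 1.404 -1.074 -4.62
vertex 1.92 -1.318 -4.206
vertex 1.091 -0.193 -3.109
endloop
endfacet
facet normal 0.578 -0.141 -0.804
outer loop
vertex 1.92 -1.318 -4.206
vertex 1.969 -0.407 -4.331
vertex 2.464 -1.028 -3.866
endloop
endfacet
facet normal -0.053 -0.717 0.695
outer loop
vertex 1.92 -1.318 -4.206
vertex 2.464 -1.028 -3.866
vertex 1.091 -0.193 -3.109
endloop
endfacet
facet normal 0.578 -0.141 -0.804
outer loop
vertex 2.464 -1.028 -3.866
vertex 1.969 -0.407 -4.331
vertex 2.718 -0.375 -3.798
endloop
endfacet
facet normal 0.357 -0.233 0.905
outer loop
vertex 2.464 -1.028 -3.866
vertex 2.718 -0.375 -3.798
vertex 1.091 -0.193 -3.109
endloop
endfacet
facet normal 0.578 -0.143 -0.804
outer loop
vertex 2.718 -0.375 -3.798
vertex 1.969 -0.407 -4.331
vertex 2.534 0.259 -4.043
endloop
endfacet
facet normal 0.393 0.428 0.814
outer loop
vertex 2.718 -0.375 -3.798
vertex 2.534 0.259 -4.043
vertex 1.091 -0.193 -3.109
endloop
endfacet
facet normal 0.284 0.849 -0.446
outer loop
vertex 2.024 1.257 0.774
vertex 1.768 1.069 0.253
vertex 1.44 1.39 0.655
endloop
endfacet
facet normal -0.068 0.482 0.873
outer loop
vertex 2.024 1.257 0.774
vertex 1.44 1.39 0.655
vertex 1.568 -0.101 1.488
endloop
endfacet
facet normal -0.067 0.482 0.873
outer loop
vertex 1.568 -0.101 1.488
vertex 1.44 1.39 0.655
vertex 0.985 0.033 1.369
endloop
endfacet
facet normal -0.286 -0.848 0.446
outer loop
vertex 1.568 -0.101 1.488
vertex 0.985 0.033 1.369
vertex 1.312 -0.289 0.967
endloop
endfacet
facet normal 0.284 0.849 -0.446
outer loop
vertex 1.44 1.39 0.655
vertex 1.768 1.069 0.253
vertex 1.184 1.202 0.134
endloop
endfacet
facet normal -0.862 0.430 0.268
outer loop
vertex 1.44 1.39 0.655
vertex 1.184 1.202 0.134
vertex 0.985 0.033 1.369
endloop
endfacet
facet normal -0.862 0.430 0.268
outer loop
vertex 0.985 0.033 1.369
vertex 1.184 1.202 0.134
vertex 0.729 -0.156 0.848
endloop
endfacet
facet normal -0.285 -0.848 0.447
outer loop
vertex 0.985 0.033 1.369
vertex 0.729 -0.156 0.848
vertex 1.312 -0.289 0.967
endloop
endfacet
facet normal 0.284 0.849 -0.446
outer loop
vertex 1.184 1.202 0.134
vertex 1.768 1.069 0.253
vertex 1.512 0.881 -0.268
endloop
endfacet
facet normal -0.794 -0.053 -0.606
outer loop
vertex 1.184 1.202 0.134
vertex 1.512 0.881 -0.268
vertex 0.729 -0.156 0.848
endloop
endfacet
facet normal -0.794 -0.051 -0.605
outer loop
vertex 0.729 -0.156 0.848
vertex 1.512 0.881 -0.268
vertex 1.056 -0.477 0.446
endloop
endfacet
facet normal -0.285 -0.849 0.446
outer loop
vertex 0.729 -0.156 0.848
vertex 1.056 -0.477 0.446
vertex 1.312 -0.289 0.967
endloop
endfacet
facet normal 0.286 0.848 -0.446
outer loop
vertex 1.512 0.881 -0.268
vertex 1.768 1.069 0.253
vertex 2.095 0.747 -0.149
endloop
endfacet
facet normal 0.068 -0.482 -0.874
outer loop
vertex 1.512 0.881 -0.268
vertex 2.095 0.747 -0.149
vertex 1.056 -0.477 0.446
endloop
endfacet
facet normal 0.068 -0.482 -0.873
outer loop
vertex 1.056 -0.477 0.446
vertex 2.095 0.747 -0.149
vertex 1.64 -0.61 0.565
endloop
endfacet
facet normal -0.284 -0.849 0.446
outer loop
vertex 1.056 -0.477 0.446
vertex 1.64 -0.61 0.565
vertex 1.312 -0.289 0.967
endloop
endfacet
facet normal 0.285 0.848 -0.447
outer loop
vertex 2.095 0.747 -0.149
vertex 1.768 1.069 0.253
vertex 2.351 0.936 0.372
endloop
endfacet
facet normal 0.862 -0.430 -0.268
outer loop
vertex 2.095 0.747 -0.149
vertex 2.351 0.936 0.372
vertex 1.64 -0.61 0.565
endloop
endfacet
facet normal 0.862 -0.430 -0.268
outer loop
vertex 1.64 -0.61 0.565
vertex 2.351 0.936 0.372
vertex 1.896 -0.422 1.086
endloop
endfacet
facet normal -0.284 -0.849 0.446
outer loop
vertex 1.64 -0.61 0.565
vertex 1.896 -0.422 1.086
vertex 1.312 -0.289 0.967
endloop
endfacet
facet normal 0.285 0.849 -0.446
outer loop
vertex 2.351 0.936 0.372
vertex 1.768 1.069 0.253
vertex 2.024 1.257 0.774
endloop
endfacet
facet normal 0.795 0.052 0.605
outer loop
vertex 2.351 0.936 0.372
vertex 2.024 1.257 0.774
vertex 1.896 -0.422 1.086
endloop
endfacet
facet normal 0.794 0.052 0.606
outer loop
vertex 1.896 -0.422 1.086
vertex 2.024 1.257 0.774
vertex 1.568 -0.101 1.488
endloop
endfacet
facet normal -0.284 -0.849 0.446
outer loop
vertex 1.896 -0.422 1.086
vertex 1.568 -0.101 1.488
vertex 1.312 -0.289 0.967
endloop
endfacet

endsolid


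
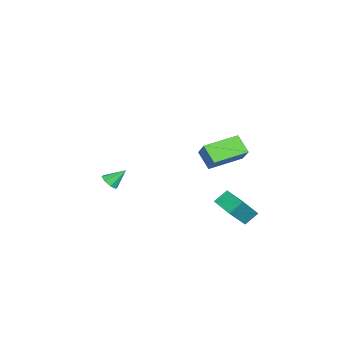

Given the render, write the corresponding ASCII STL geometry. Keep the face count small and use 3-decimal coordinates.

solid 
facet normal -0.742 -0.637 0.206
outer loop
vertex 2.645 2.494 -3.14
vertex 2.291 3.103 -2.532
vertex 1.658 3.222 -4.444
endloop
endfacet
facet normal 0.380 -0.655 -0.653
outer loop
vertex 2.609 4.037 -4.708
vertex 2.645 2.494 -3.14
vertex 1.658 3.222 -4.444
endloop
endfacet
facet normal -0.742 -0.637 0.206
outer loop
vertex 1.658 3.222 -4.444
vertex 2.291 3.103 -2.532
vertex 1.304 3.831 -3.836
endloop
endfacet
facet normal -0.551 0.407 -0.729
outer loop
vertex 1.304 3.831 -3.836
vertex 2.609 4.037 -4.708
vertex 1.658 3.222 -4.444
endloop
endfacet
facet normal 0.551 -0.407 0.729
outer loop
vertex 2.645 2.494 -3.14
vertex 3.242 3.918 -2.796
vertex 2.291 3.103 -2.532
endloop
endfacet
facet normal 0.380 -0.655 -0.653
outer loop
vertex 3.596 3.309 -3.404
vertex 2.645 2.494 -3.14
vertex 2.609 4.037 -4.708
endloop
endfacet
facet normal 0.551 -0.407 0.729
outer loop
vertex 3.596 3.309 -3.404
vertex 3.242 3.918 -2.796
vertex 2.645 2.494 -3.14
endloop
endfacet
facet normal -0.380 0.655 0.653
outer loop
vertex 2.291 3.103 -2.532
vertex 3.242 3.918 -2.796
vertex 1.304 3.831 -3.836
endloop
endfacet
facet normal -0.551 0.407 -0.729
outer loop
vertex 2.255 4.646 -4.1
vertex 2.609 4.037 -4.708
vertex 1.304 3.831 -3.836
endloop
endfacet
facet normal -0.380 0.655 0.653
outer loop
vertex 1.304 3.831 -3.836
vertex 3.242 3.918 -2.796
vertex 2.255 4.646 -4.1
endloop
endfacet
facet normal 0.742 0.637 -0.206
outer loop
vertex 2.255 4.646 -4.1
vertex 3.596 3.309 -3.404
vertex 2.609 4.037 -4.708
endloop
endfacet
facet normal 0.742 0.637 -0.206
outer loop
vertex 3.242 3.918 -2.796
vertex 3.596 3.309 -3.404
vertex 2.255 4.646 -4.1
endloop
endfacet
facet normal 0.180 -0.708 -0.683
outer loop
vertex -1.151 -2.91 -4.673
vertex -1.493 -3.277 -4.383
vertex -1.573 -2.889 -4.806
endloop
endfacet
facet normal 0.148 0.935 -0.323
outer loop
vertex -1.151 -2.91 -4.673
vertex -1.573 -2.889 -4.806
vertex -1.707 -2.443 -3.577
endloop
endfacet
facet normal 0.182 -0.707 -0.683
outer loop
vertex -1.573 -2.889 -4.806
vertex -1.493 -3.277 -4.383
vertex -1.949 -3.096 -4.692
endloop
endfacet
facet normal -0.531 0.777 -0.340
outer loop
vertex -1.573 -2.889 -4.806
vertex -1.949 -3.096 -4.692
vertex -1.707 -2.443 -3.577
endloop
endfacet
facet normal 0.182 -0.707 -0.683
outer loop
vertex -1.949 -3.096 -4.692
vertex -1.493 -3.277 -4.383
vertex -2.058 -3.409 -4.397
endloop
endfacet
facet normal -0.942 0.336 0.008
outer loop
vertex -1.949 -3.096 -4.692
vertex -2.058 -3.409 -4.397
vertex -1.707 -2.443 -3.577
endloop
endfacet
facet normal 0.182 -0.707 -0.683
outer loop
vertex -2.058 -3.409 -4.397
vertex -1.493 -3.277 -4.383
vertex -1.835 -3.645 -4.093
endloop
endfacet
facet normal -0.845 -0.132 0.518
outer loop
vertex -2.058 -3.409 -4.397
vertex -1.835 -3.645 -4.093
vertex -1.707 -2.443 -3.577
endloop
endfacet
facet normal 0.180 -0.707 -0.684
outer loop
vertex -1.835 -3.645 -4.093
vertex -1.493 -3.277 -4.383
vertex -1.413 -3.666 -3.96
endloop
endfacet
facet normal -0.297 -0.350 0.888
outer loop
vertex -1.835 -3.645 -4.093
vertex -1.413 -3.666 -3.96
vertex -1.707 -2.443 -3.577
endloop
endfacet
facet normal 0.182 -0.706 -0.684
outer loop
vertex -1.413 -3.666 -3.96
vertex -1.493 -3.277 -4.383
vertex -1.037 -3.459 -4.074
endloop
endfacet
facet normal 0.380 -0.192 0.905
outer loop
vertex -1.413 -3.666 -3.96
vertex -1.037 -3.459 -4.074
vertex -1.707 -2.443 -3.577
endloop
endfacet
facet normal 0.180 -0.708 -0.683
outer loop
vertex -1.037 -3.459 -4.074
vertex -1.493 -3.277 -4.383
vertex -0.928 -3.146 -4.37
endloop
endfacet
facet normal 0.792 0.250 0.556
outer loop
vertex -1.037 -3.459 -4.074
vertex -0.928 -3.146 -4.37
vertex -1.707 -2.443 -3.577
endloop
endfacet
facet normal 0.180 -0.708 -0.683
outer loop
vertex -0.928 -3.146 -4.37
vertex -1.493 -3.277 -4.383
vertex -1.151 -2.91 -4.673
endloop
endfacet
facet normal 0.695 0.717 0.047
outer loop
vertex -0.928 -3.146 -4.37
vertex -1.151 -2.91 -4.673
vertex -1.707 -2.443 -3.577
endloop
endfacet
facet normal -0.543 0.827 0.145
outer loop
vertex 2.458 3.335 0.977
vertex 3.179 3.662 1.811
vertex 3.1 3.893 0.203
endloop
endfacet
facet normal -0.627 -0.284 -0.725
outer loop
vertex 4.121 2.338 -0.071
vertex 2.458 3.335 0.977
vertex 3.1 3.893 0.203
endloop
endfacet
facet normal -0.543 0.827 0.145
outer loop
vertex 3.1 3.893 0.203
vertex 3.179 3.662 1.811
vertex 3.822 4.22 1.037
endloop
endfacet
facet normal 0.558 0.485 -0.673
outer loop
vertex 3.822 4.22 1.037
vertex 4.121 2.338 -0.071
vertex 3.1 3.893 0.203
endloop
endfacet
facet normal -0.558 -0.485 0.673
outer loop
vertex 2.458 3.335 0.977
vertex 4.2 2.107 1.537
vertex 3.179 3.662 1.811
endloop
endfacet
facet normal -0.627 -0.284 -0.725
outer loop
vertex 3.478 1.78 0.703
vertex 2.458 3.335 0.977
vertex 4.121 2.338 -0.071
endloop
endfacet
facet normal -0.558 -0.485 0.673
outer loop
vertex 3.478 1.78 0.703
vertex 4.2 2.107 1.537
vertex 2.458 3.335 0.977
endloop
endfacet
facet normal 0.627 0.284 0.725
outer loop
vertex 3.179 3.662 1.811
vertex 4.2 2.107 1.537
vertex 3.822 4.22 1.037
endloop
endfacet
facet normal 0.559 0.485 -0.673
outer loop
vertex 4.842 2.665 0.763
vertex 4.121 2.338 -0.071
vertex 3.822 4.22 1.037
endloop
endfacet
facet normal 0.627 0.284 0.725
outer loop
vertex 3.822 4.22 1.037
vertex 4.2 2.107 1.537
vertex 4.842 2.665 0.763
endloop
endfacet
facet normal 0.543 -0.827 -0.145
outer loop
vertex 4.842 2.665 0.763
vertex 3.478 1.78 0.703
vertex 4.121 2.338 -0.071
endloop
endfacet
facet normal 0.543 -0.827 -0.146
outer loop
vertex 4.2 2.107 1.537
vertex 3.478 1.78 0.703
vertex 4.842 2.665 0.763
endloop
endfacet

endsolid


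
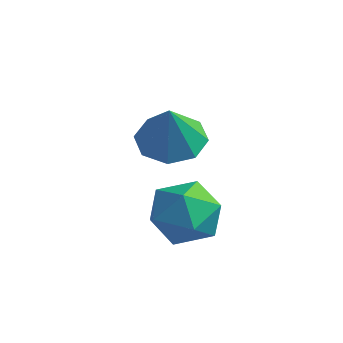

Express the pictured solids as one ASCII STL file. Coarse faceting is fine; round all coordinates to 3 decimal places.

solid 
facet normal -0.290 0.046 0.956
outer loop
vertex 3.612 -0.364 0.806
vertex 3.01 -1.093 0.658
vertex 3.908 -1.264 0.939
endloop
endfacet
facet normal 0.387 0.258 0.885
outer loop
vertex 3.612 -0.364 0.806
vertex 3.908 -1.264 0.939
vertex 4.48 -0.632 0.505
endloop
endfacet
facet normal 0.399 0.809 0.432
outer loop
vertex 3.612 -0.364 0.806
vertex 4.48 -0.632 0.505
vertex 3.935 -0.069 -0.045
endloop
endfacet
facet normal -0.270 0.937 0.222
outer loop
vertex 3.612 -0.364 0.806
vertex 3.935 -0.069 -0.045
vertex 3.026 -0.354 0.05
endloop
endfacet
facet normal -0.697 0.465 0.546
outer loop
vertex 3.612 -0.364 0.806
vertex 3.026 -0.354 0.05
vertex 3.01 -1.093 0.658
endloop
endfacet
facet normal 0.756 -0.278 0.592
outer loop
vertex 4.48 -0.632 0.505
vertex 3.908 -1.264 0.939
vertex 4.414 -1.526 0.17
endloop
endfacet
facet normal -0.339 -0.621 0.707
outer loop
vertex 3.908 -1.264 0.939
vertex 3.01 -1.093 0.658
vertex 3.505 -1.811 0.265
endloop
endfacet
facet normal -0.997 0.057 0.043
outer loop
vertex 3.01 -1.093 0.658
vertex 3.026 -0.354 0.05
vertex 2.96 -1.248 -0.285
endloop
endfacet
facet normal -0.308 0.820 -0.482
outer loop
vertex 3.026 -0.354 0.05
vertex 3.935 -0.069 -0.045
vertex 3.532 -0.616 -0.719
endloop
endfacet
facet normal 0.777 0.613 -0.142
outer loop
vertex 3.935 -0.069 -0.045
vertex 4.48 -0.632 0.505
vertex 4.43 -0.787 -0.438
endloop
endfacet
facet normal 0.270 -0.937 -0.222
outer loop
vertex 3.828 -1.516 -0.586
vertex 4.414 -1.526 0.17
vertex 3.505 -1.811 0.265
endloop
endfacet
facet normal -0.399 -0.809 -0.432
outer loop
vertex 3.828 -1.516 -0.586
vertex 3.505 -1.811 0.265
vertex 2.96 -1.248 -0.285
endloop
endfacet
facet normal -0.387 -0.258 -0.885
outer loop
vertex 3.828 -1.516 -0.586
vertex 2.96 -1.248 -0.285
vertex 3.532 -0.616 -0.719
endloop
endfacet
facet normal 0.290 -0.046 -0.956
outer loop
vertex 3.828 -1.516 -0.586
vertex 3.532 -0.616 -0.719
vertex 4.43 -0.787 -0.438
endloop
endfacet
facet normal 0.697 -0.465 -0.546
outer loop
vertex 3.828 -1.516 -0.586
vertex 4.43 -0.787 -0.438
vertex 4.414 -1.526 0.17
endloop
endfacet
facet normal 0.308 -0.820 0.482
outer loop
vertex 3.505 -1.811 0.265
vertex 4.414 -1.526 0.17
vertex 3.908 -1.264 0.939
endloop
endfacet
facet normal -0.777 -0.613 0.142
outer loop
vertex 2.96 -1.248 -0.285
vertex 3.505 -1.811 0.265
vertex 3.01 -1.093 0.658
endloop
endfacet
facet normal -0.756 0.278 -0.592
outer loop
vertex 3.532 -0.616 -0.719
vertex 2.96 -1.248 -0.285
vertex 3.026 -0.354 0.05
endloop
endfacet
facet normal 0.339 0.621 -0.707
outer loop
vertex 4.43 -0.787 -0.438
vertex 3.532 -0.616 -0.719
vertex 3.935 -0.069 -0.045
endloop
endfacet
facet normal 0.997 -0.057 -0.043
outer loop
vertex 4.414 -1.526 0.17
vertex 4.43 -0.787 -0.438
vertex 4.48 -0.632 0.505
endloop
endfacet
facet normal -0.237 0.350 -0.906
outer loop
vertex 2.387 1.685 0.672
vertex 1.636 1.207 0.684
vertex 1.864 2.028 0.941
endloop
endfacet
facet normal 0.635 0.518 0.573
outer loop
vertex 2.387 1.685 0.672
vertex 1.864 2.028 0.941
vertex 1.984 0.693 2.016
endloop
endfacet
facet normal -0.237 0.350 -0.906
outer loop
vertex 1.864 2.028 0.941
vertex 1.636 1.207 0.684
vertex 1.208 1.891 1.06
endloop
endfacet
facet normal 0.010 0.628 0.778
outer loop
vertex 1.864 2.028 0.941
vertex 1.208 1.891 1.06
vertex 1.984 0.693 2.016
endloop
endfacet
facet normal -0.236 0.350 -0.906
outer loop
vertex 1.208 1.891 1.06
vertex 1.636 1.207 0.684
vertex 0.802 1.353 0.958
endloop
endfacet
facet normal -0.555 0.269 0.787
outer loop
vertex 1.208 1.891 1.06
vertex 0.802 1.353 0.958
vertex 1.984 0.693 2.016
endloop
endfacet
facet normal -0.236 0.351 -0.906
outer loop
vertex 0.802 1.353 0.958
vertex 1.636 1.207 0.684
vertex 0.885 0.73 0.695
endloop
endfacet
facet normal -0.726 -0.347 0.594
outer loop
vertex 0.802 1.353 0.958
vertex 0.885 0.73 0.695
vertex 1.984 0.693 2.016
endloop
endfacet
facet normal -0.236 0.351 -0.906
outer loop
vertex 0.885 0.73 0.695
vertex 1.636 1.207 0.684
vertex 1.408 0.387 0.426
endloop
endfacet
facet normal -0.404 -0.860 0.312
outer loop
vertex 0.885 0.73 0.695
vertex 1.408 0.387 0.426
vertex 1.984 0.693 2.016
endloop
endfacet
facet normal -0.236 0.351 -0.906
outer loop
vertex 1.408 0.387 0.426
vertex 1.636 1.207 0.684
vertex 2.065 0.524 0.308
endloop
endfacet
facet normal 0.221 -0.969 0.106
outer loop
vertex 1.408 0.387 0.426
vertex 2.065 0.524 0.308
vertex 1.984 0.693 2.016
endloop
endfacet
facet normal -0.236 0.350 -0.906
outer loop
vertex 2.065 0.524 0.308
vertex 1.636 1.207 0.684
vertex 2.47 1.061 0.41
endloop
endfacet
facet normal 0.786 -0.611 0.098
outer loop
vertex 2.065 0.524 0.308
vertex 2.47 1.061 0.41
vertex 1.984 0.693 2.016
endloop
endfacet
facet normal -0.237 0.349 -0.907
outer loop
vertex 2.47 1.061 0.41
vertex 1.636 1.207 0.684
vertex 2.387 1.685 0.672
endloop
endfacet
facet normal 0.957 0.005 0.291
outer loop
vertex 2.47 1.061 0.41
vertex 2.387 1.685 0.672
vertex 1.984 0.693 2.016
endloop
endfacet

endsolid


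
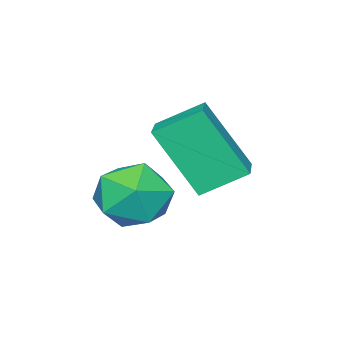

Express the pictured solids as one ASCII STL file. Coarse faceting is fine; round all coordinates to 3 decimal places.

solid 
facet normal -0.794 -0.579 -0.186
outer loop
vertex -1.031 -1.235 -2.479
vertex -1.813 -0.38 -1.805
vertex -1.403 -0.144 -4.294
endloop
endfacet
facet normal 0.584 -0.638 -0.503
outer loop
vertex -0.467 0.54 -4.075
vertex -1.031 -1.235 -2.479
vertex -1.403 -0.144 -4.294
endloop
endfacet
facet normal -0.793 -0.580 -0.186
outer loop
vertex -1.403 -0.144 -4.294
vertex -1.813 -0.38 -1.805
vertex -2.185 0.711 -3.621
endloop
endfacet
facet normal -0.173 0.507 -0.845
outer loop
vertex -2.185 0.711 -3.621
vertex -0.467 0.54 -4.075
vertex -1.403 -0.144 -4.294
endloop
endfacet
facet normal 0.173 -0.507 0.844
outer loop
vertex -1.031 -1.235 -2.479
vertex -0.877 0.304 -1.586
vertex -1.813 -0.38 -1.805
endloop
endfacet
facet normal 0.584 -0.637 -0.503
outer loop
vertex -0.095 -0.551 -2.259
vertex -1.031 -1.235 -2.479
vertex -0.467 0.54 -4.075
endloop
endfacet
facet normal 0.172 -0.507 0.844
outer loop
vertex -0.095 -0.551 -2.259
vertex -0.877 0.304 -1.586
vertex -1.031 -1.235 -2.479
endloop
endfacet
facet normal -0.584 0.638 0.503
outer loop
vertex -1.813 -0.38 -1.805
vertex -0.877 0.304 -1.586
vertex -2.185 0.711 -3.621
endloop
endfacet
facet normal -0.173 0.508 -0.844
outer loop
vertex -1.249 1.395 -3.401
vertex -0.467 0.54 -4.075
vertex -2.185 0.711 -3.621
endloop
endfacet
facet normal -0.584 0.637 0.503
outer loop
vertex -2.185 0.711 -3.621
vertex -0.877 0.304 -1.586
vertex -1.249 1.395 -3.401
endloop
endfacet
facet normal 0.794 0.580 0.186
outer loop
vertex -1.249 1.395 -3.401
vertex -0.095 -0.551 -2.259
vertex -0.467 0.54 -4.075
endloop
endfacet
facet normal 0.793 0.580 0.186
outer loop
vertex -0.877 0.304 -1.586
vertex -0.095 -0.551 -2.259
vertex -1.249 1.395 -3.401
endloop
endfacet
facet normal -0.674 0.441 0.592
outer loop
vertex -0.358 -0.441 -3.763
vertex 0.369 -0.339 -3.011
vertex 0.241 0.422 -3.724
endloop
endfacet
facet normal -0.816 0.571 -0.095
outer loop
vertex -0.358 -0.441 -3.763
vertex 0.241 0.422 -3.724
vertex 0.032 -0.031 -4.65
endloop
endfacet
facet normal -0.904 -0.057 -0.424
outer loop
vertex -0.358 -0.441 -3.763
vertex 0.032 -0.031 -4.65
vertex 0.031 -1.073 -4.508
endloop
endfacet
facet normal -0.816 -0.574 0.061
outer loop
vertex -0.358 -0.441 -3.763
vertex 0.031 -1.073 -4.508
vertex 0.24 -1.263 -3.495
endloop
endfacet
facet normal -0.675 -0.266 0.688
outer loop
vertex -0.358 -0.441 -3.763
vertex 0.24 -1.263 -3.495
vertex 0.369 -0.339 -3.011
endloop
endfacet
facet normal -0.245 0.892 -0.381
outer loop
vertex 0.032 -0.031 -4.65
vertex 0.241 0.422 -3.724
vertex 1.0 0.323 -4.445
endloop
endfacet
facet normal -0.017 0.682 0.731
outer loop
vertex 0.241 0.422 -3.724
vertex 0.369 -0.339 -3.011
vertex 1.209 0.133 -3.432
endloop
endfacet
facet normal -0.019 -0.462 0.887
outer loop
vertex 0.369 -0.339 -3.011
vertex 0.24 -1.263 -3.495
vertex 1.208 -0.909 -3.29
endloop
endfacet
facet normal -0.248 -0.960 -0.129
outer loop
vertex 0.24 -1.263 -3.495
vertex 0.031 -1.073 -4.508
vertex 0.999 -1.362 -4.216
endloop
endfacet
facet normal -0.388 -0.124 -0.913
outer loop
vertex 0.031 -1.073 -4.508
vertex 0.032 -0.031 -4.65
vertex 0.871 -0.601 -4.929
endloop
endfacet
facet normal 0.816 0.574 -0.061
outer loop
vertex 1.598 -0.499 -4.177
vertex 1.0 0.323 -4.445
vertex 1.209 0.133 -3.432
endloop
endfacet
facet normal 0.904 0.057 0.424
outer loop
vertex 1.598 -0.499 -4.177
vertex 1.209 0.133 -3.432
vertex 1.208 -0.909 -3.29
endloop
endfacet
facet normal 0.816 -0.571 0.095
outer loop
vertex 1.598 -0.499 -4.177
vertex 1.208 -0.909 -3.29
vertex 0.999 -1.362 -4.216
endloop
endfacet
facet normal 0.674 -0.441 -0.592
outer loop
vertex 1.598 -0.499 -4.177
vertex 0.999 -1.362 -4.216
vertex 0.871 -0.601 -4.929
endloop
endfacet
facet normal 0.675 0.266 -0.688
outer loop
vertex 1.598 -0.499 -4.177
vertex 0.871 -0.601 -4.929
vertex 1.0 0.323 -4.445
endloop
endfacet
facet normal 0.248 0.960 0.129
outer loop
vertex 1.209 0.133 -3.432
vertex 1.0 0.323 -4.445
vertex 0.241 0.422 -3.724
endloop
endfacet
facet normal 0.388 0.124 0.913
outer loop
vertex 1.208 -0.909 -3.29
vertex 1.209 0.133 -3.432
vertex 0.369 -0.339 -3.011
endloop
endfacet
facet normal 0.245 -0.892 0.381
outer loop
vertex 0.999 -1.362 -4.216
vertex 1.208 -0.909 -3.29
vertex 0.24 -1.263 -3.495
endloop
endfacet
facet normal 0.017 -0.682 -0.731
outer loop
vertex 0.871 -0.601 -4.929
vertex 0.999 -1.362 -4.216
vertex 0.031 -1.073 -4.508
endloop
endfacet
facet normal 0.019 0.462 -0.887
outer loop
vertex 1.0 0.323 -4.445
vertex 0.871 -0.601 -4.929
vertex 0.032 -0.031 -4.65
endloop
endfacet

endsolid


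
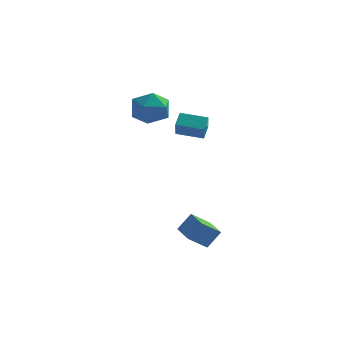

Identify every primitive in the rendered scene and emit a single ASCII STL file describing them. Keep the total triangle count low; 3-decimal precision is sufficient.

solid 
facet normal -0.990 0.014 0.140
outer loop
vertex -0.581 0.31 3.895
vertex -0.698 0.958 3.001
vertex -0.667 -0.437 3.364
endloop
endfacet
facet normal 0.106 -0.584 0.805
outer loop
vertex 0.778 -0.458 3.159
vertex -0.581 0.31 3.895
vertex -0.667 -0.437 3.364
endloop
endfacet
facet normal -0.990 0.014 0.140
outer loop
vertex -0.667 -0.437 3.364
vertex -0.698 0.958 3.001
vertex -0.784 0.212 2.471
endloop
endfacet
facet normal -0.094 -0.811 -0.577
outer loop
vertex -0.784 0.212 2.471
vertex 0.778 -0.458 3.159
vertex -0.667 -0.437 3.364
endloop
endfacet
facet normal 0.094 0.812 0.576
outer loop
vertex -0.581 0.31 3.895
vertex 0.747 0.937 2.796
vertex -0.698 0.958 3.001
endloop
endfacet
facet normal 0.106 -0.584 0.805
outer loop
vertex 0.864 0.288 3.689
vertex -0.581 0.31 3.895
vertex 0.778 -0.458 3.159
endloop
endfacet
facet normal 0.095 0.811 0.577
outer loop
vertex 0.864 0.288 3.689
vertex 0.747 0.937 2.796
vertex -0.581 0.31 3.895
endloop
endfacet
facet normal -0.106 0.584 -0.805
outer loop
vertex -0.698 0.958 3.001
vertex 0.747 0.937 2.796
vertex -0.784 0.212 2.471
endloop
endfacet
facet normal -0.094 -0.812 -0.576
outer loop
vertex 0.661 0.19 2.265
vertex 0.778 -0.458 3.159
vertex -0.784 0.212 2.471
endloop
endfacet
facet normal -0.106 0.584 -0.805
outer loop
vertex -0.784 0.212 2.471
vertex 0.747 0.937 2.796
vertex 0.661 0.19 2.265
endloop
endfacet
facet normal 0.990 -0.015 -0.140
outer loop
vertex 0.661 0.19 2.265
vertex 0.864 0.288 3.689
vertex 0.778 -0.458 3.159
endloop
endfacet
facet normal 0.990 -0.014 -0.140
outer loop
vertex 0.747 0.937 2.796
vertex 0.864 0.288 3.689
vertex 0.661 0.19 2.265
endloop
endfacet
facet normal -0.995 -0.083 -0.051
outer loop
vertex -3.192 1.758 3.391
vertex -3.092 0.597 3.325
vertex -3.189 1.116 4.366
endloop
endfacet
facet normal -0.807 0.492 0.327
outer loop
vertex -3.192 1.758 3.391
vertex -3.189 1.116 4.366
vertex -2.593 2.119 4.326
endloop
endfacet
facet normal -0.406 0.909 -0.091
outer loop
vertex -3.192 1.758 3.391
vertex -2.593 2.119 4.326
vertex -2.128 2.22 3.261
endloop
endfacet
facet normal -0.346 0.592 -0.728
outer loop
vertex -3.192 1.758 3.391
vertex -2.128 2.22 3.261
vertex -2.436 1.279 2.642
endloop
endfacet
facet normal -0.710 -0.021 -0.703
outer loop
vertex -3.192 1.758 3.391
vertex -2.436 1.279 2.642
vertex -3.092 0.597 3.325
endloop
endfacet
facet normal -0.404 0.275 0.873
outer loop
vertex -2.593 2.119 4.326
vertex -3.189 1.116 4.366
vertex -2.124 1.181 4.838
endloop
endfacet
facet normal -0.708 -0.656 0.261
outer loop
vertex -3.189 1.116 4.366
vertex -3.092 0.597 3.325
vertex -2.432 0.24 4.219
endloop
endfacet
facet normal -0.247 -0.557 -0.793
outer loop
vertex -3.092 0.597 3.325
vertex -2.436 1.279 2.642
vertex -1.967 0.341 3.154
endloop
endfacet
facet normal 0.342 0.436 -0.833
outer loop
vertex -2.436 1.279 2.642
vertex -2.128 2.22 3.261
vertex -1.371 1.344 3.114
endloop
endfacet
facet normal 0.246 0.949 0.197
outer loop
vertex -2.128 2.22 3.261
vertex -2.593 2.119 4.326
vertex -1.468 1.863 4.155
endloop
endfacet
facet normal 0.346 -0.592 0.728
outer loop
vertex -1.368 0.702 4.089
vertex -2.124 1.181 4.838
vertex -2.432 0.24 4.219
endloop
endfacet
facet normal 0.406 -0.909 0.091
outer loop
vertex -1.368 0.702 4.089
vertex -2.432 0.24 4.219
vertex -1.967 0.341 3.154
endloop
endfacet
facet normal 0.807 -0.492 -0.327
outer loop
vertex -1.368 0.702 4.089
vertex -1.967 0.341 3.154
vertex -1.371 1.344 3.114
endloop
endfacet
facet normal 0.995 0.083 0.051
outer loop
vertex -1.368 0.702 4.089
vertex -1.371 1.344 3.114
vertex -1.468 1.863 4.155
endloop
endfacet
facet normal 0.710 0.021 0.703
outer loop
vertex -1.368 0.702 4.089
vertex -1.468 1.863 4.155
vertex -2.124 1.181 4.838
endloop
endfacet
facet normal -0.342 -0.436 0.833
outer loop
vertex -2.432 0.24 4.219
vertex -2.124 1.181 4.838
vertex -3.189 1.116 4.366
endloop
endfacet
facet normal -0.246 -0.949 -0.197
outer loop
vertex -1.967 0.341 3.154
vertex -2.432 0.24 4.219
vertex -3.092 0.597 3.325
endloop
endfacet
facet normal 0.404 -0.275 -0.873
outer loop
vertex -1.371 1.344 3.114
vertex -1.967 0.341 3.154
vertex -2.436 1.279 2.642
endloop
endfacet
facet normal 0.708 0.656 -0.261
outer loop
vertex -1.468 1.863 4.155
vertex -1.371 1.344 3.114
vertex -2.128 2.22 3.261
endloop
endfacet
facet normal 0.247 0.557 0.793
outer loop
vertex -2.124 1.181 4.838
vertex -1.468 1.863 4.155
vertex -2.593 2.119 4.326
endloop
endfacet
facet normal -0.523 0.852 0.003
outer loop
vertex 0.537 -2.601 -1.79
vertex 1.391 -2.074 -2.569
vertex -0.07 -2.971 -2.707
endloop
endfacet
facet normal -0.672 -0.415 0.613
outer loop
vertex 0.689 -4.206 -2.711
vertex 0.537 -2.601 -1.79
vertex -0.07 -2.971 -2.707
endloop
endfacet
facet normal -0.523 0.852 0.003
outer loop
vertex -0.07 -2.971 -2.707
vertex 1.391 -2.074 -2.569
vertex 0.784 -2.444 -3.485
endloop
endfacet
facet normal -0.523 -0.319 -0.790
outer loop
vertex 0.784 -2.444 -3.485
vertex 0.689 -4.206 -2.711
vertex -0.07 -2.971 -2.707
endloop
endfacet
facet normal 0.524 0.319 0.790
outer loop
vertex 0.537 -2.601 -1.79
vertex 2.15 -3.309 -2.573
vertex 1.391 -2.074 -2.569
endloop
endfacet
facet normal -0.672 -0.415 0.613
outer loop
vertex 1.296 -3.836 -1.795
vertex 0.537 -2.601 -1.79
vertex 0.689 -4.206 -2.711
endloop
endfacet
facet normal 0.523 0.318 0.790
outer loop
vertex 1.296 -3.836 -1.795
vertex 2.15 -3.309 -2.573
vertex 0.537 -2.601 -1.79
endloop
endfacet
facet normal 0.672 0.415 -0.613
outer loop
vertex 1.391 -2.074 -2.569
vertex 2.15 -3.309 -2.573
vertex 0.784 -2.444 -3.485
endloop
endfacet
facet normal -0.524 -0.319 -0.790
outer loop
vertex 1.543 -3.679 -3.49
vertex 0.689 -4.206 -2.711
vertex 0.784 -2.444 -3.485
endloop
endfacet
facet normal 0.672 0.416 -0.613
outer loop
vertex 0.784 -2.444 -3.485
vertex 2.15 -3.309 -2.573
vertex 1.543 -3.679 -3.49
endloop
endfacet
facet normal 0.523 -0.852 -0.003
outer loop
vertex 1.543 -3.679 -3.49
vertex 1.296 -3.836 -1.795
vertex 0.689 -4.206 -2.711
endloop
endfacet
facet normal 0.523 -0.852 -0.003
outer loop
vertex 2.15 -3.309 -2.573
vertex 1.296 -3.836 -1.795
vertex 1.543 -3.679 -3.49
endloop
endfacet

endsolid


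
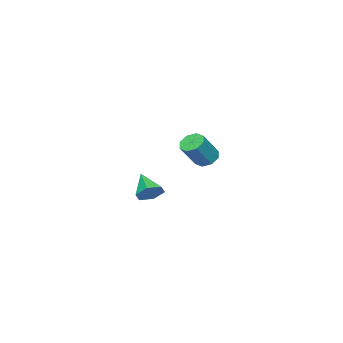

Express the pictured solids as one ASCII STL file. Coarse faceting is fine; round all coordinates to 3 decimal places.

solid 
facet normal -0.601 0.102 -0.793
outer loop
vertex -3.846 1.363 -3.445
vertex -4.457 1.213 -3.001
vertex -4.077 1.85 -3.207
endloop
endfacet
facet normal 0.696 0.554 -0.457
outer loop
vertex -3.846 1.363 -3.445
vertex -4.077 1.85 -3.207
vertex -2.752 1.176 -2.003
endloop
endfacet
facet normal 0.697 0.552 -0.458
outer loop
vertex -2.752 1.176 -2.003
vertex -4.077 1.85 -3.207
vertex -2.982 1.664 -1.765
endloop
endfacet
facet normal 0.601 -0.103 0.793
outer loop
vertex -2.752 1.176 -2.003
vertex -2.982 1.664 -1.765
vertex -3.363 1.027 -1.559
endloop
endfacet
facet normal -0.601 0.102 -0.793
outer loop
vertex -4.077 1.85 -3.207
vertex -4.457 1.213 -3.001
vertex -4.53 1.965 -2.849
endloop
endfacet
facet normal 0.217 0.975 -0.039
outer loop
vertex -4.077 1.85 -3.207
vertex -4.53 1.965 -2.849
vertex -2.982 1.664 -1.765
endloop
endfacet
facet normal 0.216 0.976 -0.037
outer loop
vertex -2.982 1.664 -1.765
vertex -4.53 1.965 -2.849
vertex -3.436 1.778 -1.406
endloop
endfacet
facet normal 0.601 -0.103 0.793
outer loop
vertex -2.982 1.664 -1.765
vertex -3.436 1.778 -1.406
vertex -3.363 1.027 -1.559
endloop
endfacet
facet normal -0.601 0.102 -0.792
outer loop
vertex -4.53 1.965 -2.849
vertex -4.457 1.213 -3.001
vertex -4.941 1.639 -2.579
endloop
endfacet
facet normal -0.391 0.827 0.404
outer loop
vertex -4.53 1.965 -2.849
vertex -4.941 1.639 -2.579
vertex -3.436 1.778 -1.406
endloop
endfacet
facet normal -0.392 0.826 0.405
outer loop
vertex -3.436 1.778 -1.406
vertex -4.941 1.639 -2.579
vertex -3.846 1.452 -1.137
endloop
endfacet
facet normal 0.602 -0.103 0.792
outer loop
vertex -3.436 1.778 -1.406
vertex -3.846 1.452 -1.137
vertex -3.363 1.027 -1.559
endloop
endfacet
facet normal -0.601 0.102 -0.793
outer loop
vertex -4.941 1.639 -2.579
vertex -4.457 1.213 -3.001
vertex -5.068 1.064 -2.557
endloop
endfacet
facet normal -0.769 0.193 0.609
outer loop
vertex -4.941 1.639 -2.579
vertex -5.068 1.064 -2.557
vertex -3.846 1.452 -1.137
endloop
endfacet
facet normal -0.769 0.195 0.609
outer loop
vertex -3.846 1.452 -1.137
vertex -5.068 1.064 -2.557
vertex -3.974 0.877 -1.115
endloop
endfacet
facet normal 0.601 -0.104 0.792
outer loop
vertex -3.846 1.452 -1.137
vertex -3.974 0.877 -1.115
vertex -3.363 1.027 -1.559
endloop
endfacet
facet normal -0.601 0.103 -0.793
outer loop
vertex -5.068 1.064 -2.557
vertex -4.457 1.213 -3.001
vertex -4.838 0.576 -2.795
endloop
endfacet
facet normal -0.697 -0.552 0.457
outer loop
vertex -5.068 1.064 -2.557
vertex -4.838 0.576 -2.795
vertex -3.974 0.877 -1.115
endloop
endfacet
facet normal -0.696 -0.554 0.457
outer loop
vertex -3.974 0.877 -1.115
vertex -4.838 0.576 -2.795
vertex -3.743 0.39 -1.353
endloop
endfacet
facet normal 0.601 -0.102 0.793
outer loop
vertex -3.974 0.877 -1.115
vertex -3.743 0.39 -1.353
vertex -3.363 1.027 -1.559
endloop
endfacet
facet normal -0.601 0.103 -0.793
outer loop
vertex -4.838 0.576 -2.795
vertex -4.457 1.213 -3.001
vertex -4.384 0.462 -3.154
endloop
endfacet
facet normal -0.215 -0.976 0.038
outer loop
vertex -4.838 0.576 -2.795
vertex -4.384 0.462 -3.154
vertex -3.743 0.39 -1.353
endloop
endfacet
facet normal -0.217 -0.975 0.038
outer loop
vertex -3.743 0.39 -1.353
vertex -4.384 0.462 -3.154
vertex -3.29 0.275 -1.711
endloop
endfacet
facet normal 0.601 -0.102 0.793
outer loop
vertex -3.743 0.39 -1.353
vertex -3.29 0.275 -1.711
vertex -3.363 1.027 -1.559
endloop
endfacet
facet normal -0.602 0.103 -0.792
outer loop
vertex -4.384 0.462 -3.154
vertex -4.457 1.213 -3.001
vertex -3.974 0.788 -3.423
endloop
endfacet
facet normal 0.392 -0.826 -0.404
outer loop
vertex -4.384 0.462 -3.154
vertex -3.974 0.788 -3.423
vertex -3.29 0.275 -1.711
endloop
endfacet
facet normal 0.391 -0.827 -0.404
outer loop
vertex -3.29 0.275 -1.711
vertex -3.974 0.788 -3.423
vertex -2.879 0.601 -1.981
endloop
endfacet
facet normal 0.601 -0.102 0.792
outer loop
vertex -3.29 0.275 -1.711
vertex -2.879 0.601 -1.981
vertex -3.363 1.027 -1.559
endloop
endfacet
facet normal -0.601 0.104 -0.792
outer loop
vertex -3.974 0.788 -3.423
vertex -4.457 1.213 -3.001
vertex -3.846 1.363 -3.445
endloop
endfacet
facet normal 0.769 -0.194 -0.609
outer loop
vertex -3.974 0.788 -3.423
vertex -3.846 1.363 -3.445
vertex -2.879 0.601 -1.981
endloop
endfacet
facet normal 0.769 -0.193 -0.609
outer loop
vertex -2.879 0.601 -1.981
vertex -3.846 1.363 -3.445
vertex -2.752 1.176 -2.003
endloop
endfacet
facet normal 0.601 -0.102 0.793
outer loop
vertex -2.879 0.601 -1.981
vertex -2.752 1.176 -2.003
vertex -3.363 1.027 -1.559
endloop
endfacet
facet normal 0.391 0.721 -0.572
outer loop
vertex 3.7 3.065 -2.608
vertex 2.985 3.422 -2.647
vertex 3.495 3.611 -2.06
endloop
endfacet
facet normal 0.649 -0.403 0.645
outer loop
vertex 3.7 3.065 -2.608
vertex 3.495 3.611 -2.06
vertex 2.375 2.298 -1.753
endloop
endfacet
facet normal 0.392 0.720 -0.572
outer loop
vertex 3.495 3.611 -2.06
vertex 2.985 3.422 -2.647
vertex 2.78 3.968 -2.1
endloop
endfacet
facet normal 0.042 0.194 0.980
outer loop
vertex 3.495 3.611 -2.06
vertex 2.78 3.968 -2.1
vertex 2.375 2.298 -1.753
endloop
endfacet
facet normal 0.391 0.721 -0.573
outer loop
vertex 2.78 3.968 -2.1
vertex 2.985 3.422 -2.647
vertex 2.27 3.779 -2.686
endloop
endfacet
facet normal -0.765 0.304 0.568
outer loop
vertex 2.78 3.968 -2.1
vertex 2.27 3.779 -2.686
vertex 2.375 2.298 -1.753
endloop
endfacet
facet normal 0.391 0.720 -0.574
outer loop
vertex 2.27 3.779 -2.686
vertex 2.985 3.422 -2.647
vertex 2.475 3.232 -3.233
endloop
endfacet
facet normal -0.967 -0.182 -0.180
outer loop
vertex 2.27 3.779 -2.686
vertex 2.475 3.232 -3.233
vertex 2.375 2.298 -1.753
endloop
endfacet
facet normal 0.390 0.721 -0.573
outer loop
vertex 2.475 3.232 -3.233
vertex 2.985 3.422 -2.647
vertex 3.19 2.876 -3.194
endloop
endfacet
facet normal -0.359 -0.778 -0.515
outer loop
vertex 2.475 3.232 -3.233
vertex 3.19 2.876 -3.194
vertex 2.375 2.298 -1.753
endloop
endfacet
facet normal 0.391 0.721 -0.573
outer loop
vertex 3.19 2.876 -3.194
vertex 2.985 3.422 -2.647
vertex 3.7 3.065 -2.608
endloop
endfacet
facet normal 0.448 -0.888 -0.103
outer loop
vertex 3.19 2.876 -3.194
vertex 3.7 3.065 -2.608
vertex 2.375 2.298 -1.753
endloop
endfacet

endsolid
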